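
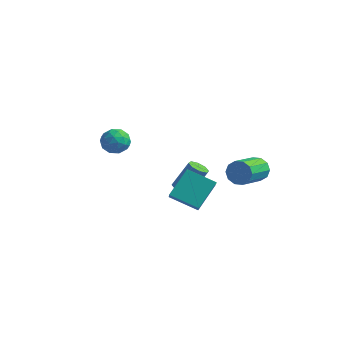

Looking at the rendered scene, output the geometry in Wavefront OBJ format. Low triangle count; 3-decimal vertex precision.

v -0.418 0.33 0.989
v 0.1 0.177 0.842
v 0.676 0.776 2.244
v 0.158 0.93 2.391
v 0.003 0.574 0.712
v 0.579 1.173 2.114
v -0.34 0.828 0.744
v 0.236 1.427 2.146
v -0.729 0.791 0.92
v -0.153 1.39 2.322
v -0.936 0.484 1.136
v -0.36 1.083 2.538
v -0.839 0.087 1.266
v -0.263 0.686 2.668
v -0.496 -0.167 1.234
v 0.08 0.432 2.636
v -0.107 -0.13 1.058
v 0.469 0.469 2.46
v 1.651 3.995 1.037
v 2.008 3.756 0.447
v 1.945 2.066 1.093
v 1.589 2.305 1.683
v 2.314 3.864 0.76
v 2.251 2.175 1.406
v 2.367 4.023 1.179
v 2.304 2.333 1.825
v 2.146 4.17 1.544
v 2.084 2.481 2.19
v 1.737 4.251 1.715
v 1.674 2.561 2.361
v 1.295 4.234 1.627
v 1.232 2.544 2.273
v 0.989 4.125 1.314
v 0.926 2.436 1.96
v 0.936 3.967 0.895
v 0.873 2.277 1.541
v 1.156 3.819 0.53
v 1.094 2.13 1.176
v 1.566 3.739 0.359
v 1.503 2.049 1.005
v 1.339 -3.733 3.526
v 1.538 -2.493 4.611
v 0.918 -3.077 2.853
v 1.117 -1.836 3.938
v 2.723 -3.444 2.942
v 2.922 -2.203 4.027
v 2.302 -2.787 2.269
v 2.501 -1.547 3.354
v -3.918 -0.053 4.246
v -3.173 -0.287 4.355
v -4.007 -0.813 3.225
v -3.262 -1.047 3.334
v -3.821 -1.261 3.847
v -3.767 -0.792 4.478
v -3.413 -0.308 3.102
v -3.359 0.161 3.733
v -2.861 -0.445 3.648
v -3.113 -1.034 4.108
v -4.067 -0.066 3.472
v -4.319 -0.655 3.932
v -3.538 -0.103 4.39
v -3.642 -0.997 3.19
v -3.971 -1.123 3.491
v -3.533 -1.26 3.555
v -3.887 -0.4 4.462
v -3.449 -0.537 4.526
v -3.83 -1.11 4.227
v -3.731 -0.563 3.054
v -3.293 -0.7 3.118
v -3.647 0.16 4.025
v -3.209 0.023 4.089
v -3.35 0.01 3.353
v -2.916 -0.334 4.039
v -2.969 -0.78 3.439
v -3.058 -0.346 3.303
v -3.026 -0.07 3.674
v -3.065 -0.68 4.309
v -3.117 -1.126 3.709
v -3.446 -1.252 4.01
v -3.414 -0.976 4.381
v -2.881 -0.772 3.894
v -4.063 0.026 3.871
v -4.115 -0.42 3.271
v -3.766 -0.124 3.199
v -3.734 0.152 3.57
v -4.211 -0.32 4.141
v -4.264 -0.766 3.541
v -4.154 -1.03 3.906
v -4.122 -0.754 4.277
v -4.299 -0.328 3.686
f 2 1 5
f 2 5 3
f 3 5 6
f 3 6 4
f 5 1 7
f 5 7 6
f 6 7 8
f 6 8 4
f 7 1 9
f 7 9 8
f 8 9 10
f 8 10 4
f 9 1 11
f 9 11 10
f 10 11 12
f 10 12 4
f 11 1 13
f 11 13 12
f 12 13 14
f 12 14 4
f 13 1 15
f 13 15 14
f 14 15 16
f 14 16 4
f 15 1 17
f 15 17 16
f 16 17 18
f 16 18 4
f 17 1 2
f 17 2 18
f 18 2 3
f 18 3 4
f 20 19 23
f 20 23 21
f 21 23 24
f 21 24 22
f 23 19 25
f 23 25 24
f 24 25 26
f 24 26 22
f 25 19 27
f 25 27 26
f 26 27 28
f 26 28 22
f 27 19 29
f 27 29 28
f 28 29 30
f 28 30 22
f 29 19 31
f 29 31 30
f 30 31 32
f 30 32 22
f 31 19 33
f 31 33 32
f 32 33 34
f 32 34 22
f 33 19 35
f 33 35 34
f 34 35 36
f 34 36 22
f 35 19 37
f 35 37 36
f 36 37 38
f 36 38 22
f 37 19 39
f 37 39 38
f 38 39 40
f 38 40 22
f 39 19 20
f 39 20 40
f 40 20 21
f 40 21 22
f 42 44 41
f 45 42 41
f 41 44 43
f 43 45 41
f 42 48 44
f 46 42 45
f 46 48 42
f 44 48 43
f 47 45 43
f 43 48 47
f 47 46 45
f 48 46 47
f 49 86 65
f 86 60 89
f 65 89 54
f 86 89 65
f 49 65 61
f 65 54 66
f 61 66 50
f 65 66 61
f 49 61 70
f 61 50 71
f 70 71 56
f 61 71 70
f 49 70 82
f 70 56 85
f 82 85 59
f 70 85 82
f 49 82 86
f 82 59 90
f 86 90 60
f 82 90 86
f 50 66 77
f 66 54 80
f 77 80 58
f 66 80 77
f 54 89 67
f 89 60 88
f 67 88 53
f 89 88 67
f 60 90 87
f 90 59 83
f 87 83 51
f 90 83 87
f 59 85 84
f 85 56 72
f 84 72 55
f 85 72 84
f 56 71 76
f 71 50 73
f 76 73 57
f 71 73 76
f 52 78 64
f 78 58 79
f 64 79 53
f 78 79 64
f 52 64 62
f 64 53 63
f 62 63 51
f 64 63 62
f 52 62 69
f 62 51 68
f 69 68 55
f 62 68 69
f 52 69 74
f 69 55 75
f 74 75 57
f 69 75 74
f 52 74 78
f 74 57 81
f 78 81 58
f 74 81 78
f 53 79 67
f 79 58 80
f 67 80 54
f 79 80 67
f 51 63 87
f 63 53 88
f 87 88 60
f 63 88 87
f 55 68 84
f 68 51 83
f 84 83 59
f 68 83 84
f 57 75 76
f 75 55 72
f 76 72 56
f 75 72 76
f 58 81 77
f 81 57 73
f 77 73 50
f 81 73 77



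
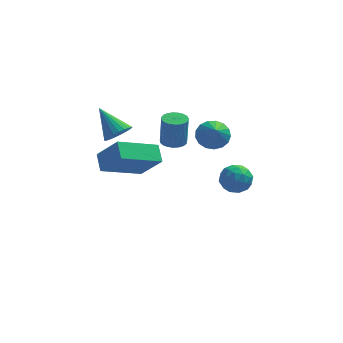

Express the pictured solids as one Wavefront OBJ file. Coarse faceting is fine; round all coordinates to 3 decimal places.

v 2.487 2.945 -3.081
v 2.973 3.485 -3.585
v 3.147 1.815 -3.655
v 3.633 2.355 -4.159
v 3.761 2.331 -3.285
v 3.354 3.03 -2.931
v 2.766 2.27 -4.309
v 2.359 2.969 -3.955
v 3.145 3.067 -4.344
v 3.76 3.105 -3.711
v 2.36 2.195 -3.529
v 2.975 2.233 -2.896
v 2.672 3.314 -3.283
v 3.448 1.986 -3.957
v 3.524 1.972 -3.444
v 3.809 2.289 -3.74
v 2.896 3.047 -2.898
v 3.181 3.364 -3.194
v 3.645 2.686 -3.018
v 2.939 1.936 -4.046
v 3.224 2.253 -4.342
v 2.311 3.011 -3.5
v 2.596 3.328 -3.796
v 2.475 2.614 -4.222
v 3.059 3.386 -4.025
v 3.447 2.722 -4.362
v 2.937 2.672 -4.451
v 2.698 3.083 -4.242
v 3.42 3.408 -3.653
v 3.808 2.744 -3.99
v 3.884 2.73 -3.477
v 3.644 3.141 -3.268
v 3.522 3.163 -4.099
v 2.312 2.556 -3.25
v 2.7 1.892 -3.587
v 2.476 2.159 -3.972
v 2.236 2.57 -3.763
v 2.673 2.578 -2.878
v 3.061 1.914 -3.215
v 3.422 2.217 -2.998
v 3.183 2.628 -2.789
v 2.598 2.137 -3.141
v 1.965 -0.447 1.606
v 2.448 0.06 2.033
v 2.115 -1.373 2.534
v 2.088 0.137 2.169
v 1.699 0.08 2.175
v 1.372 -0.097 2.052
v 1.18 -0.354 1.826
v 1.168 -0.633 1.549
v 1.339 -0.869 1.286
v 1.653 -1.008 1.096
v 2.038 -1.019 1.023
v 2.407 -0.898 1.083
v 2.674 -0.674 1.263
v 2.779 -0.398 1.522
v 2.697 -0.133 1.8
v -1.959 -4.229 2.553
v -2.169 -3.419 3.08
v -2.927 -3.666 1.301
v -3.137 -2.855 1.828
v -0.223 -3.205 1.672
v -0.433 -2.394 2.199
v -1.191 -2.641 0.42
v -1.401 -1.831 0.947
v 0.064 2.424 -0.844
v 0.445 2.949 -0.866
v 0.518 2.962 0.743
v 0.136 2.436 0.764
v 0.198 3.059 -0.855
v 0.271 3.072 0.753
v -0.072 3.059 -0.843
v 0.001 3.072 0.765
v -0.318 2.95 -0.831
v -0.245 2.962 0.777
v -0.499 2.749 -0.821
v -0.426 2.761 0.787
v -0.582 2.492 -0.815
v -0.509 2.504 0.793
v -0.554 2.223 -0.815
v -0.481 2.236 0.794
v -0.419 1.989 -0.819
v -0.346 2.002 0.789
v -0.2 1.83 -0.827
v -0.128 1.843 0.781
v 0.064 1.774 -0.839
v 0.137 1.786 0.769
v 0.328 1.83 -0.851
v 0.401 1.843 0.757
v 0.546 1.989 -0.863
v 0.619 2.001 0.746
v 0.681 2.223 -0.871
v 0.754 2.235 0.738
v 0.709 2.491 -0.874
v 0.782 2.504 0.734
v 0.626 2.749 -0.872
v 0.699 2.761 0.736
v -2.368 0.037 1.245
v -2.062 -0.345 1.813
v -3.312 0.963 2.375
v -1.875 -0.122 1.787
v -1.762 0.125 1.678
v -1.742 0.359 1.503
v -1.817 0.544 1.289
v -1.976 0.651 1.068
v -2.195 0.665 0.874
v -2.44 0.583 0.736
v -2.674 0.418 0.676
v -2.862 0.195 0.703
v -2.974 -0.052 0.812
v -2.994 -0.286 0.987
v -2.919 -0.471 1.201
v -2.76 -0.578 1.422
v -2.541 -0.592 1.615
v -2.296 -0.51 1.753
f 1 38 17
f 38 12 41
f 17 41 6
f 38 41 17
f 1 17 13
f 17 6 18
f 13 18 2
f 17 18 13
f 1 13 22
f 13 2 23
f 22 23 8
f 13 23 22
f 1 22 34
f 22 8 37
f 34 37 11
f 22 37 34
f 1 34 38
f 34 11 42
f 38 42 12
f 34 42 38
f 2 18 29
f 18 6 32
f 29 32 10
f 18 32 29
f 6 41 19
f 41 12 40
f 19 40 5
f 41 40 19
f 12 42 39
f 42 11 35
f 39 35 3
f 42 35 39
f 11 37 36
f 37 8 24
f 36 24 7
f 37 24 36
f 8 23 28
f 23 2 25
f 28 25 9
f 23 25 28
f 4 30 16
f 30 10 31
f 16 31 5
f 30 31 16
f 4 16 14
f 16 5 15
f 14 15 3
f 16 15 14
f 4 14 21
f 14 3 20
f 21 20 7
f 14 20 21
f 4 21 26
f 21 7 27
f 26 27 9
f 21 27 26
f 4 26 30
f 26 9 33
f 30 33 10
f 26 33 30
f 5 31 19
f 31 10 32
f 19 32 6
f 31 32 19
f 3 15 39
f 15 5 40
f 39 40 12
f 15 40 39
f 7 20 36
f 20 3 35
f 36 35 11
f 20 35 36
f 9 27 28
f 27 7 24
f 28 24 8
f 27 24 28
f 10 33 29
f 33 9 25
f 29 25 2
f 33 25 29
f 44 43 46
f 44 46 45
f 46 43 47
f 46 47 45
f 47 43 48
f 47 48 45
f 48 43 49
f 48 49 45
f 49 43 50
f 49 50 45
f 50 43 51
f 50 51 45
f 51 43 52
f 51 52 45
f 52 43 53
f 52 53 45
f 53 43 54
f 53 54 45
f 54 43 55
f 54 55 45
f 55 43 56
f 55 56 45
f 56 43 57
f 56 57 45
f 57 43 44
f 57 44 45
f 59 61 58
f 62 59 58
f 58 61 60
f 60 62 58
f 59 65 61
f 63 59 62
f 63 65 59
f 61 65 60
f 64 62 60
f 60 65 64
f 64 63 62
f 65 63 64
f 67 66 70
f 67 70 68
f 68 70 71
f 68 71 69
f 70 66 72
f 70 72 71
f 71 72 73
f 71 73 69
f 72 66 74
f 72 74 73
f 73 74 75
f 73 75 69
f 74 66 76
f 74 76 75
f 75 76 77
f 75 77 69
f 76 66 78
f 76 78 77
f 77 78 79
f 77 79 69
f 78 66 80
f 78 80 79
f 79 80 81
f 79 81 69
f 80 66 82
f 80 82 81
f 81 82 83
f 81 83 69
f 82 66 84
f 82 84 83
f 83 84 85
f 83 85 69
f 84 66 86
f 84 86 85
f 85 86 87
f 85 87 69
f 86 66 88
f 86 88 87
f 87 88 89
f 87 89 69
f 88 66 90
f 88 90 89
f 89 90 91
f 89 91 69
f 90 66 92
f 90 92 91
f 91 92 93
f 91 93 69
f 92 66 94
f 92 94 93
f 93 94 95
f 93 95 69
f 94 66 96
f 94 96 95
f 95 96 97
f 95 97 69
f 96 66 67
f 96 67 97
f 97 67 68
f 97 68 69
f 99 98 101
f 99 101 100
f 101 98 102
f 101 102 100
f 102 98 103
f 102 103 100
f 103 98 104
f 103 104 100
f 104 98 105
f 104 105 100
f 105 98 106
f 105 106 100
f 106 98 107
f 106 107 100
f 107 98 108
f 107 108 100
f 108 98 109
f 108 109 100
f 109 98 110
f 109 110 100
f 110 98 111
f 110 111 100
f 111 98 112
f 111 112 100
f 112 98 113
f 112 113 100
f 113 98 114
f 113 114 100
f 114 98 115
f 114 115 100
f 115 98 99
f 115 99 100



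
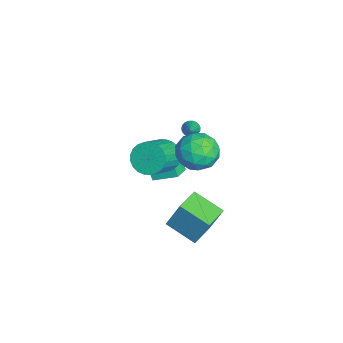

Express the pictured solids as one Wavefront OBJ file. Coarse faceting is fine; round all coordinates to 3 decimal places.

v -0.986 3.427 1.243
v -0.688 3.633 0.885
v 0.286 3.273 2.217
v -0.75 3.804 0.994
v -0.854 3.909 1.146
v -0.981 3.931 1.315
v -1.108 3.866 1.471
v -1.215 3.725 1.588
v -1.282 3.532 1.645
v -1.298 3.321 1.633
v -1.26 3.128 1.553
v -1.175 2.987 1.42
v -1.057 2.922 1.256
v -0.927 2.944 1.09
v -0.807 3.049 0.95
v -0.719 3.22 0.861
v -0.676 3.427 0.838
v 1.438 3.07 2.729
v 1.962 3.845 3.545
v 3.158 2.995 1.695
v 3.682 3.77 2.511
v 3.389 2.614 2.853
v 2.327 2.66 3.492
v 2.793 4.18 1.748
v 1.731 4.226 2.387
v 2.8 4.531 2.938
v 3.168 3.563 3.621
v 1.952 3.277 1.619
v 2.32 2.309 2.302
v 1.549 3.464 3.228
v 3.571 3.376 2.012
v 3.399 2.696 2.214
v 3.707 3.152 2.693
v 1.764 2.768 3.197
v 2.072 3.223 3.676
v 2.91 2.499 3.27
v 3.048 3.617 1.564
v 3.356 4.072 2.043
v 1.413 3.688 2.547
v 1.721 4.144 3.026
v 2.21 4.341 1.97
v 2.35 4.323 3.35
v 3.36 4.278 2.743
v 2.838 4.52 2.294
v 2.214 4.547 2.67
v 2.566 3.754 3.752
v 3.577 3.709 3.144
v 3.405 3.03 3.345
v 2.78 3.057 3.721
v 3.058 4.157 3.395
v 1.543 3.131 2.096
v 2.554 3.086 1.488
v 2.34 3.783 1.519
v 1.715 3.81 1.895
v 1.76 2.562 2.497
v 2.77 2.517 1.89
v 2.906 2.293 2.57
v 2.282 2.32 2.946
v 2.062 2.683 1.845
v 0.492 2.746 -4.396
v 0.78 3.463 -2.584
v 1.552 4.203 -5.141
v 1.84 4.92 -3.329
v 1.84 1.84 -4.251
v 2.128 2.557 -2.439
v 2.9 3.297 -4.996
v 3.188 4.014 -3.184
v -1.856 1.059 -2.301
v -1.431 2.392 -1.682
v -2.907 1.589 -2.721
v -2.483 2.922 -2.102
v -1.257 1.378 -3.398
v -0.833 2.711 -2.779
v -2.309 1.908 -3.818
v -1.884 3.241 -3.199
v -0.895 1.95 -0.881
v -0.134 2.415 -1.416
v 1.216 1.476 -0.313
v 0.455 1.01 0.221
v -0.194 2.681 -1.116
v 1.156 1.742 -0.013
v -0.361 2.836 -0.78
v 0.989 1.897 0.323
v -0.609 2.856 -0.459
v 0.741 1.917 0.644
v -0.9 2.738 -0.203
v 0.449 1.799 0.9
v -1.191 2.5 -0.05
v 0.158 1.56 1.053
v -1.437 2.178 -0.024
v -0.087 1.239 1.079
v -1.6 1.821 -0.128
v -0.25 0.882 0.975
v -1.656 1.484 -0.347
v -0.306 0.545 0.756
v -1.596 1.218 -0.647
v -0.246 0.279 0.456
v -1.429 1.063 -0.983
v -0.079 0.124 0.12
v -1.181 1.043 -1.304
v 0.169 0.104 -0.201
v -0.889 1.161 -1.56
v 0.46 0.222 -0.457
v -0.598 1.4 -1.713
v 0.751 0.46 -0.61
v -0.353 1.721 -1.739
v 0.997 0.782 -0.636
v -0.19 2.078 -1.635
v 1.16 1.139 -0.532
f 2 1 4
f 2 4 3
f 4 1 5
f 4 5 3
f 5 1 6
f 5 6 3
f 6 1 7
f 6 7 3
f 7 1 8
f 7 8 3
f 8 1 9
f 8 9 3
f 9 1 10
f 9 10 3
f 10 1 11
f 10 11 3
f 11 1 12
f 11 12 3
f 12 1 13
f 12 13 3
f 13 1 14
f 13 14 3
f 14 1 15
f 14 15 3
f 15 1 16
f 15 16 3
f 16 1 17
f 16 17 3
f 17 1 2
f 17 2 3
f 18 55 34
f 55 29 58
f 34 58 23
f 55 58 34
f 18 34 30
f 34 23 35
f 30 35 19
f 34 35 30
f 18 30 39
f 30 19 40
f 39 40 25
f 30 40 39
f 18 39 51
f 39 25 54
f 51 54 28
f 39 54 51
f 18 51 55
f 51 28 59
f 55 59 29
f 51 59 55
f 19 35 46
f 35 23 49
f 46 49 27
f 35 49 46
f 23 58 36
f 58 29 57
f 36 57 22
f 58 57 36
f 29 59 56
f 59 28 52
f 56 52 20
f 59 52 56
f 28 54 53
f 54 25 41
f 53 41 24
f 54 41 53
f 25 40 45
f 40 19 42
f 45 42 26
f 40 42 45
f 21 47 33
f 47 27 48
f 33 48 22
f 47 48 33
f 21 33 31
f 33 22 32
f 31 32 20
f 33 32 31
f 21 31 38
f 31 20 37
f 38 37 24
f 31 37 38
f 21 38 43
f 38 24 44
f 43 44 26
f 38 44 43
f 21 43 47
f 43 26 50
f 47 50 27
f 43 50 47
f 22 48 36
f 48 27 49
f 36 49 23
f 48 49 36
f 20 32 56
f 32 22 57
f 56 57 29
f 32 57 56
f 24 37 53
f 37 20 52
f 53 52 28
f 37 52 53
f 26 44 45
f 44 24 41
f 45 41 25
f 44 41 45
f 27 50 46
f 50 26 42
f 46 42 19
f 50 42 46
f 61 63 60
f 64 61 60
f 60 63 62
f 62 64 60
f 61 67 63
f 65 61 64
f 65 67 61
f 63 67 62
f 66 64 62
f 62 67 66
f 66 65 64
f 67 65 66
f 69 71 68
f 72 69 68
f 68 71 70
f 70 72 68
f 69 75 71
f 73 69 72
f 73 75 69
f 71 75 70
f 74 72 70
f 70 75 74
f 74 73 72
f 75 73 74
f 77 76 80
f 77 80 78
f 78 80 81
f 78 81 79
f 80 76 82
f 80 82 81
f 81 82 83
f 81 83 79
f 82 76 84
f 82 84 83
f 83 84 85
f 83 85 79
f 84 76 86
f 84 86 85
f 85 86 87
f 85 87 79
f 86 76 88
f 86 88 87
f 87 88 89
f 87 89 79
f 88 76 90
f 88 90 89
f 89 90 91
f 89 91 79
f 90 76 92
f 90 92 91
f 91 92 93
f 91 93 79
f 92 76 94
f 92 94 93
f 93 94 95
f 93 95 79
f 94 76 96
f 94 96 95
f 95 96 97
f 95 97 79
f 96 76 98
f 96 98 97
f 97 98 99
f 97 99 79
f 98 76 100
f 98 100 99
f 99 100 101
f 99 101 79
f 100 76 102
f 100 102 101
f 101 102 103
f 101 103 79
f 102 76 104
f 102 104 103
f 103 104 105
f 103 105 79
f 104 76 106
f 104 106 105
f 105 106 107
f 105 107 79
f 106 76 108
f 106 108 107
f 107 108 109
f 107 109 79
f 108 76 77
f 108 77 109
f 109 77 78
f 109 78 79



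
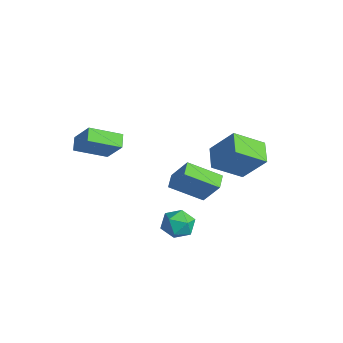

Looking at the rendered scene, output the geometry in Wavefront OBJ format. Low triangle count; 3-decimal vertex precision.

v -2.579 -3.628 1.629
v -3.268 -3.239 2.099
v -2.136 -1.866 0.818
v -2.825 -1.477 1.288
v -1.455 -3.283 2.992
v -2.144 -2.894 3.462
v -1.012 -1.521 2.181
v -1.701 -1.132 2.651
v 0.597 0.347 -0.549
v -0.124 0.9 -0.272
v 1.453 1.991 -1.6
v 0.732 2.543 -1.323
v 1.528 0.817 0.943
v 0.807 1.369 1.22
v 2.384 2.46 -0.108
v 1.663 3.013 0.169
v 2.224 2.017 1.526
v 0.983 2.582 2.021
v 2.553 3.711 0.419
v 1.312 4.276 0.914
v 3.248 2.864 3.126
v 2.007 3.429 3.621
v 3.577 4.558 2.019
v 2.336 5.123 2.514
v 3.232 -0.232 -0.629
v 4.152 0.095 -0.577
v 3.768 -1.695 -0.903
v 4.688 -1.368 -0.851
v 4.133 -1.395 -0.046
v 3.801 -0.491 0.123
v 4.119 -1.109 -1.603
v 3.787 -0.205 -1.434
v 4.7 -0.447 -1.179
v 4.709 -0.623 -0.217
v 3.211 -0.977 -1.263
v 3.22 -1.153 -0.301
f 2 4 1
f 5 2 1
f 1 4 3
f 3 5 1
f 2 8 4
f 6 2 5
f 6 8 2
f 4 8 3
f 7 5 3
f 3 8 7
f 7 6 5
f 8 6 7
f 10 12 9
f 13 10 9
f 9 12 11
f 11 13 9
f 10 16 12
f 14 10 13
f 14 16 10
f 12 16 11
f 15 13 11
f 11 16 15
f 15 14 13
f 16 14 15
f 18 20 17
f 21 18 17
f 17 20 19
f 19 21 17
f 18 24 20
f 22 18 21
f 22 24 18
f 20 24 19
f 23 21 19
f 19 24 23
f 23 22 21
f 24 22 23
f 25 36 30
f 25 30 26
f 25 26 32
f 25 32 35
f 25 35 36
f 26 30 34
f 30 36 29
f 36 35 27
f 35 32 31
f 32 26 33
f 28 34 29
f 28 29 27
f 28 27 31
f 28 31 33
f 28 33 34
f 29 34 30
f 27 29 36
f 31 27 35
f 33 31 32
f 34 33 26



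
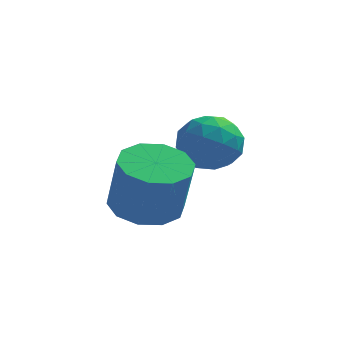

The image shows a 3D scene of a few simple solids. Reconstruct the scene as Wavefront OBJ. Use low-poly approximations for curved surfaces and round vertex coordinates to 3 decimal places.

v -1.09 2.733 1.703
v -0.157 2.224 1.691
v -1.903 1.236 1.929
v -0.97 0.727 1.917
v -1.218 1.362 2.732
v -0.716 2.287 2.592
v -1.344 1.173 1.028
v -0.842 2.098 0.888
v -0.315 1.261 1.273
v -0.237 1.377 2.326
v -1.823 2.083 1.294
v -1.745 2.199 2.347
v -0.552 2.61 1.677
v -1.508 0.85 1.943
v -1.653 1.223 2.422
v -1.105 0.924 2.414
v -0.88 2.647 2.207
v -0.332 2.348 2.199
v -0.956 1.841 2.811
v -1.728 1.112 1.421
v -1.18 0.813 1.413
v -0.955 2.536 1.206
v -0.407 2.237 1.198
v -1.104 1.619 0.809
v -0.097 1.745 1.424
v -0.574 0.865 1.557
v -0.794 1.127 1.035
v -0.499 1.67 0.953
v -0.051 1.813 2.043
v -0.529 0.933 2.176
v -0.674 1.306 2.655
v -0.379 1.85 2.573
v -0.143 1.247 1.798
v -1.531 2.527 1.444
v -2.009 1.647 1.577
v -1.681 1.61 1.047
v -1.386 2.154 0.965
v -1.486 2.595 2.063
v -1.963 1.715 2.196
v -1.561 1.79 2.667
v -1.266 2.333 2.585
v -1.917 2.213 1.822
v -2.472 -0.528 0.335
v -1.45 -0.839 0.073
v -1.086 -1.202 1.922
v -2.108 -0.892 2.185
v -1.441 -0.172 0.202
v -1.076 -0.535 2.051
v -1.825 0.359 0.382
v -1.46 -0.004 2.231
v -2.456 0.551 0.544
v -2.092 0.188 2.394
v -3.094 0.331 0.626
v -2.729 -0.032 2.476
v -3.494 -0.218 0.598
v -3.13 -0.581 2.447
v -3.504 -0.885 0.469
v -3.139 -1.248 2.318
v -3.12 -1.416 0.289
v -2.755 -1.779 2.138
v -2.488 -1.608 0.126
v -2.124 -1.971 1.976
v -1.851 -1.388 0.044
v -1.486 -1.751 1.894
f 1 38 17
f 38 12 41
f 17 41 6
f 38 41 17
f 1 17 13
f 17 6 18
f 13 18 2
f 17 18 13
f 1 13 22
f 13 2 23
f 22 23 8
f 13 23 22
f 1 22 34
f 22 8 37
f 34 37 11
f 22 37 34
f 1 34 38
f 34 11 42
f 38 42 12
f 34 42 38
f 2 18 29
f 18 6 32
f 29 32 10
f 18 32 29
f 6 41 19
f 41 12 40
f 19 40 5
f 41 40 19
f 12 42 39
f 42 11 35
f 39 35 3
f 42 35 39
f 11 37 36
f 37 8 24
f 36 24 7
f 37 24 36
f 8 23 28
f 23 2 25
f 28 25 9
f 23 25 28
f 4 30 16
f 30 10 31
f 16 31 5
f 30 31 16
f 4 16 14
f 16 5 15
f 14 15 3
f 16 15 14
f 4 14 21
f 14 3 20
f 21 20 7
f 14 20 21
f 4 21 26
f 21 7 27
f 26 27 9
f 21 27 26
f 4 26 30
f 26 9 33
f 30 33 10
f 26 33 30
f 5 31 19
f 31 10 32
f 19 32 6
f 31 32 19
f 3 15 39
f 15 5 40
f 39 40 12
f 15 40 39
f 7 20 36
f 20 3 35
f 36 35 11
f 20 35 36
f 9 27 28
f 27 7 24
f 28 24 8
f 27 24 28
f 10 33 29
f 33 9 25
f 29 25 2
f 33 25 29
f 44 43 47
f 44 47 45
f 45 47 48
f 45 48 46
f 47 43 49
f 47 49 48
f 48 49 50
f 48 50 46
f 49 43 51
f 49 51 50
f 50 51 52
f 50 52 46
f 51 43 53
f 51 53 52
f 52 53 54
f 52 54 46
f 53 43 55
f 53 55 54
f 54 55 56
f 54 56 46
f 55 43 57
f 55 57 56
f 56 57 58
f 56 58 46
f 57 43 59
f 57 59 58
f 58 59 60
f 58 60 46
f 59 43 61
f 59 61 60
f 60 61 62
f 60 62 46
f 61 43 63
f 61 63 62
f 62 63 64
f 62 64 46
f 63 43 44
f 63 44 64
f 64 44 45
f 64 45 46



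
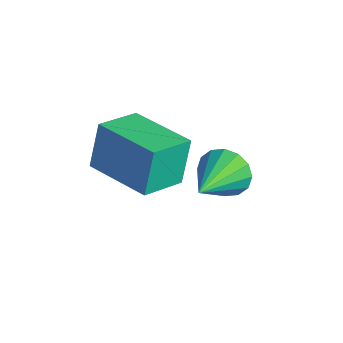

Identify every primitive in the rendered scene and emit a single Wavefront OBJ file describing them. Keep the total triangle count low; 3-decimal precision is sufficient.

v 2.204 1.618 -0.986
v 2.787 1.708 -1.569
v 3.116 0.202 -0.294
v 2.919 1.953 -1.242
v 2.859 2.108 -0.846
v 2.624 2.132 -0.487
v 2.276 2.017 -0.262
v 1.909 1.796 -0.231
v 1.621 1.527 -0.402
v 1.489 1.282 -0.73
v 1.549 1.127 -1.126
v 1.785 1.104 -1.484
v 2.132 1.218 -1.709
v 2.499 1.439 -1.741
v 1.811 -2.4 1.199
v 1.553 -1.956 2.598
v 1.482 -1.072 0.718
v 1.224 -0.629 2.116
v 3.756 -1.851 1.384
v 3.498 -1.408 2.782
v 3.427 -0.524 0.902
v 3.169 -0.08 2.301
f 2 1 4
f 2 4 3
f 4 1 5
f 4 5 3
f 5 1 6
f 5 6 3
f 6 1 7
f 6 7 3
f 7 1 8
f 7 8 3
f 8 1 9
f 8 9 3
f 9 1 10
f 9 10 3
f 10 1 11
f 10 11 3
f 11 1 12
f 11 12 3
f 12 1 13
f 12 13 3
f 13 1 14
f 13 14 3
f 14 1 2
f 14 2 3
f 16 18 15
f 19 16 15
f 15 18 17
f 17 19 15
f 16 22 18
f 20 16 19
f 20 22 16
f 18 22 17
f 21 19 17
f 17 22 21
f 21 20 19
f 22 20 21



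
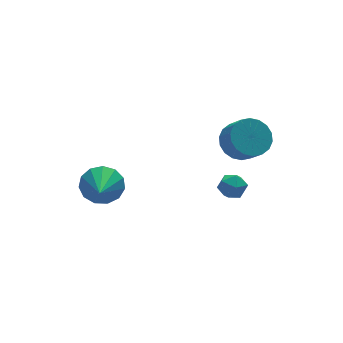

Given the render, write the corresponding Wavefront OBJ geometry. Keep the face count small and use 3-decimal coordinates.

v 3.15 -2.734 3.513
v 3.738 -2.188 3.942
v 3.859 -2.94 4.735
v 3.27 -3.486 4.307
v 3.382 -2.078 4.1
v 3.503 -2.83 4.893
v 2.98 -2.098 4.142
v 3.1 -2.851 4.935
v 2.611 -2.244 4.06
v 2.732 -2.997 4.853
v 2.349 -2.487 3.869
v 2.47 -3.24 4.662
v 2.246 -2.779 3.608
v 2.367 -3.532 4.401
v 2.321 -3.062 3.328
v 2.442 -3.814 4.122
v 2.561 -3.28 3.085
v 2.682 -4.032 3.878
v 2.917 -3.39 2.927
v 3.038 -4.142 3.72
v 3.32 -3.369 2.885
v 3.44 -4.122 3.678
v 3.688 -3.223 2.967
v 3.809 -3.976 3.76
v 3.95 -2.98 3.158
v 4.071 -3.733 3.951
v 4.053 -2.688 3.419
v 4.174 -3.441 4.212
v 3.978 -2.406 3.698
v 4.099 -3.158 4.492
v -1.637 0.126 0.149
v -0.994 0.235 0.84
v -2.283 -1.266 0.971
v -1.422 0.52 0.987
v -1.919 0.68 0.867
v -2.326 0.664 0.52
v -2.514 0.477 0.055
v -2.424 0.179 -0.38
v -2.084 -0.137 -0.647
v -1.602 -0.369 -0.661
v -1.131 -0.444 -0.418
v -0.821 -0.338 0.005
v -0.77 -0.085 0.474
v 2.997 -1.449 -0.001
v 3.397 -0.905 -0.163
v 3.543 -2.075 -0.757
v 3.943 -1.531 -0.919
v 4.008 -1.837 -0.299
v 3.67 -1.45 0.168
v 3.27 -1.53 -1.088
v 2.932 -1.143 -0.621
v 3.565 -0.955 -0.835
v 4.021 -1.145 -0.348
v 2.919 -1.835 -0.572
v 3.375 -2.025 -0.085
f 2 1 5
f 2 5 3
f 3 5 6
f 3 6 4
f 5 1 7
f 5 7 6
f 6 7 8
f 6 8 4
f 7 1 9
f 7 9 8
f 8 9 10
f 8 10 4
f 9 1 11
f 9 11 10
f 10 11 12
f 10 12 4
f 11 1 13
f 11 13 12
f 12 13 14
f 12 14 4
f 13 1 15
f 13 15 14
f 14 15 16
f 14 16 4
f 15 1 17
f 15 17 16
f 16 17 18
f 16 18 4
f 17 1 19
f 17 19 18
f 18 19 20
f 18 20 4
f 19 1 21
f 19 21 20
f 20 21 22
f 20 22 4
f 21 1 23
f 21 23 22
f 22 23 24
f 22 24 4
f 23 1 25
f 23 25 24
f 24 25 26
f 24 26 4
f 25 1 27
f 25 27 26
f 26 27 28
f 26 28 4
f 27 1 29
f 27 29 28
f 28 29 30
f 28 30 4
f 29 1 2
f 29 2 30
f 30 2 3
f 30 3 4
f 32 31 34
f 32 34 33
f 34 31 35
f 34 35 33
f 35 31 36
f 35 36 33
f 36 31 37
f 36 37 33
f 37 31 38
f 37 38 33
f 38 31 39
f 38 39 33
f 39 31 40
f 39 40 33
f 40 31 41
f 40 41 33
f 41 31 42
f 41 42 33
f 42 31 43
f 42 43 33
f 43 31 32
f 43 32 33
f 44 55 49
f 44 49 45
f 44 45 51
f 44 51 54
f 44 54 55
f 45 49 53
f 49 55 48
f 55 54 46
f 54 51 50
f 51 45 52
f 47 53 48
f 47 48 46
f 47 46 50
f 47 50 52
f 47 52 53
f 48 53 49
f 46 48 55
f 50 46 54
f 52 50 51
f 53 52 45



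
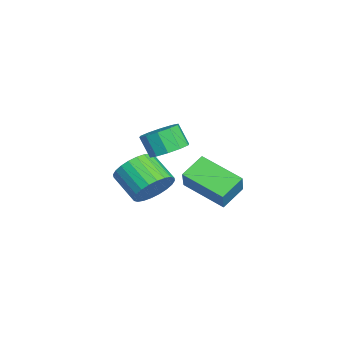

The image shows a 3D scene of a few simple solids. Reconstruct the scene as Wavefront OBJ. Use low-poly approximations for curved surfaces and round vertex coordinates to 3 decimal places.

v -2.294 -1.112 -2.145
v -1.601 -1.809 -2.029
v -2.593 -2.665 -1.239
v -3.286 -1.968 -1.355
v -1.54 -1.59 -1.717
v -2.532 -2.446 -0.927
v -1.595 -1.299 -1.469
v -2.587 -2.155 -0.679
v -1.756 -0.979 -1.325
v -2.748 -1.835 -0.535
v -1.999 -0.679 -1.305
v -2.991 -1.535 -0.515
v -2.287 -0.445 -1.413
v -3.279 -1.301 -0.623
v -2.576 -0.313 -1.633
v -3.568 -1.169 -0.843
v -2.822 -0.302 -1.93
v -3.814 -1.158 -1.14
v -2.987 -0.415 -2.261
v -3.979 -1.271 -1.471
v -3.048 -0.634 -2.573
v -4.04 -1.49 -1.783
v -2.993 -0.925 -2.821
v -3.985 -1.781 -2.031
v -2.832 -1.245 -2.965
v -3.824 -2.101 -2.175
v -2.589 -1.545 -2.985
v -3.581 -2.401 -2.195
v -2.301 -1.779 -2.877
v -3.293 -2.635 -2.087
v -2.012 -1.911 -2.657
v -3.004 -2.767 -1.867
v -1.766 -1.922 -2.36
v -2.758 -2.778 -1.57
v 1.788 1.612 -0.702
v 0.794 0.096 -0.07
v 1.027 2.347 -0.134
v 0.034 0.83 0.497
v 2.466 1.57 0.263
v 1.473 0.053 0.894
v 1.706 2.304 0.83
v 0.712 0.788 1.462
v 0.622 -0.434 1.703
v 1.19 -0.019 2.125
v 0.825 -0.431 3.02
v 0.258 -0.846 2.597
v 0.777 0.272 2.091
v 0.412 -0.14 2.985
v 0.304 0.293 1.908
v -0.06 -0.118 2.802
v -0.047 0.037 1.647
v -0.411 -0.375 2.541
v -0.142 -0.399 1.407
v -0.506 -0.811 2.302
v 0.055 -0.849 1.28
v -0.31 -1.261 2.175
v 0.468 -1.14 1.315
v 0.103 -1.552 2.209
v 0.94 -1.162 1.498
v 0.576 -1.573 2.392
v 1.291 -0.905 1.759
v 0.927 -1.317 2.653
v 1.386 -0.469 1.998
v 1.022 -0.881 2.893
f 2 1 5
f 2 5 3
f 3 5 6
f 3 6 4
f 5 1 7
f 5 7 6
f 6 7 8
f 6 8 4
f 7 1 9
f 7 9 8
f 8 9 10
f 8 10 4
f 9 1 11
f 9 11 10
f 10 11 12
f 10 12 4
f 11 1 13
f 11 13 12
f 12 13 14
f 12 14 4
f 13 1 15
f 13 15 14
f 14 15 16
f 14 16 4
f 15 1 17
f 15 17 16
f 16 17 18
f 16 18 4
f 17 1 19
f 17 19 18
f 18 19 20
f 18 20 4
f 19 1 21
f 19 21 20
f 20 21 22
f 20 22 4
f 21 1 23
f 21 23 22
f 22 23 24
f 22 24 4
f 23 1 25
f 23 25 24
f 24 25 26
f 24 26 4
f 25 1 27
f 25 27 26
f 26 27 28
f 26 28 4
f 27 1 29
f 27 29 28
f 28 29 30
f 28 30 4
f 29 1 31
f 29 31 30
f 30 31 32
f 30 32 4
f 31 1 33
f 31 33 32
f 32 33 34
f 32 34 4
f 33 1 2
f 33 2 34
f 34 2 3
f 34 3 4
f 36 38 35
f 39 36 35
f 35 38 37
f 37 39 35
f 36 42 38
f 40 36 39
f 40 42 36
f 38 42 37
f 41 39 37
f 37 42 41
f 41 40 39
f 42 40 41
f 44 43 47
f 44 47 45
f 45 47 48
f 45 48 46
f 47 43 49
f 47 49 48
f 48 49 50
f 48 50 46
f 49 43 51
f 49 51 50
f 50 51 52
f 50 52 46
f 51 43 53
f 51 53 52
f 52 53 54
f 52 54 46
f 53 43 55
f 53 55 54
f 54 55 56
f 54 56 46
f 55 43 57
f 55 57 56
f 56 57 58
f 56 58 46
f 57 43 59
f 57 59 58
f 58 59 60
f 58 60 46
f 59 43 61
f 59 61 60
f 60 61 62
f 60 62 46
f 61 43 63
f 61 63 62
f 62 63 64
f 62 64 46
f 63 43 44
f 63 44 64
f 64 44 45
f 64 45 46



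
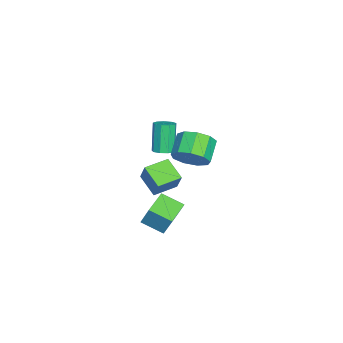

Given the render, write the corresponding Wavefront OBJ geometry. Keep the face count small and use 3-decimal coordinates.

v -1.441 -0.914 -3.125
v -1.152 -0.401 -1.833
v -1.198 0.394 -3.7
v -0.909 0.908 -2.408
v 0.189 -1.308 -3.332
v 0.478 -0.794 -2.04
v 0.432 0.001 -3.907
v 0.721 0.514 -2.615
v -2.615 -0.544 0.603
v -2.112 -0.2 0.832
v -2.863 -0.273 2.586
v -3.365 -0.616 2.357
v -2.438 0.074 0.703
v -3.189 0.001 2.458
v -2.847 0.059 0.528
v -3.598 -0.014 2.283
v -3.146 -0.238 0.388
v -3.897 -0.31 2.142
v -3.197 -0.678 0.348
v -3.948 -0.75 2.102
v -2.975 -1.055 0.427
v -3.726 -1.127 2.182
v -2.585 -1.193 0.589
v -3.336 -1.265 2.343
v -2.208 -1.027 0.757
v -2.959 -1.099 2.511
v -2.022 -0.635 0.853
v -2.772 -0.707 2.607
v -3.392 -2.011 -2.285
v -2.785 -1.64 -1.033
v -4.381 -0.879 -2.141
v -3.774 -0.508 -0.889
v -2.426 -1.072 -3.031
v -1.819 -0.701 -1.779
v -3.415 0.06 -2.887
v -2.808 0.431 -1.635
v 1.84 1.697 3.437
v 2.304 2.463 4.022
v 1.104 2.589 4.809
v 0.64 1.823 4.223
v 1.959 2.76 3.449
v 0.76 2.886 4.235
v 1.559 2.56 2.87
v 0.359 2.686 3.656
v 1.29 1.956 2.556
v 0.09 2.082 3.343
v 1.278 1.231 2.654
v 0.078 1.357 3.441
v 1.529 0.724 3.119
v 0.33 0.85 3.905
v 1.926 0.672 3.732
v 0.726 0.798 4.518
v 2.282 1.1 4.207
v 1.082 1.226 4.993
v 2.431 1.807 4.322
v 1.232 1.933 5.108
f 2 4 1
f 5 2 1
f 1 4 3
f 3 5 1
f 2 8 4
f 6 2 5
f 6 8 2
f 4 8 3
f 7 5 3
f 3 8 7
f 7 6 5
f 8 6 7
f 10 9 13
f 10 13 11
f 11 13 14
f 11 14 12
f 13 9 15
f 13 15 14
f 14 15 16
f 14 16 12
f 15 9 17
f 15 17 16
f 16 17 18
f 16 18 12
f 17 9 19
f 17 19 18
f 18 19 20
f 18 20 12
f 19 9 21
f 19 21 20
f 20 21 22
f 20 22 12
f 21 9 23
f 21 23 22
f 22 23 24
f 22 24 12
f 23 9 25
f 23 25 24
f 24 25 26
f 24 26 12
f 25 9 27
f 25 27 26
f 26 27 28
f 26 28 12
f 27 9 10
f 27 10 28
f 28 10 11
f 28 11 12
f 30 32 29
f 33 30 29
f 29 32 31
f 31 33 29
f 30 36 32
f 34 30 33
f 34 36 30
f 32 36 31
f 35 33 31
f 31 36 35
f 35 34 33
f 36 34 35
f 38 37 41
f 38 41 39
f 39 41 42
f 39 42 40
f 41 37 43
f 41 43 42
f 42 43 44
f 42 44 40
f 43 37 45
f 43 45 44
f 44 45 46
f 44 46 40
f 45 37 47
f 45 47 46
f 46 47 48
f 46 48 40
f 47 37 49
f 47 49 48
f 48 49 50
f 48 50 40
f 49 37 51
f 49 51 50
f 50 51 52
f 50 52 40
f 51 37 53
f 51 53 52
f 52 53 54
f 52 54 40
f 53 37 55
f 53 55 54
f 54 55 56
f 54 56 40
f 55 37 38
f 55 38 56
f 56 38 39
f 56 39 40



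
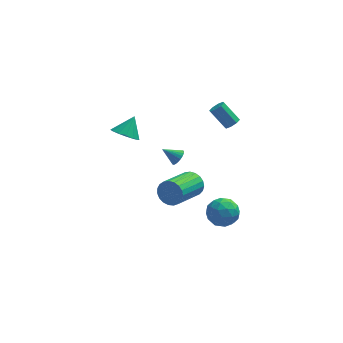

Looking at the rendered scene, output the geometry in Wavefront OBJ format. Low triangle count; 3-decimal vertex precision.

v -2.977 3.23 1.729
v -2.528 2.539 1.976
v -2.443 3.93 2.711
v -2.266 2.749 1.684
v -2.194 3.087 1.404
v -2.332 3.464 1.211
v -2.643 3.778 1.156
v -3.044 3.945 1.255
v -3.426 3.92 1.481
v -3.689 3.711 1.773
v -3.761 3.372 2.053
v -3.623 2.996 2.246
v -3.312 2.682 2.301
v -2.911 2.515 2.202
v 2.369 -3.423 0.886
v 2.863 -4.158 1.188
v 1.297 -3.722 1.912
v 1.791 -4.457 2.214
v 2.104 -3.589 2.368
v 2.767 -3.404 1.733
v 1.393 -4.476 1.367
v 2.056 -4.291 0.732
v 2.26 -4.809 1.485
v 2.699 -4.261 2.103
v 1.461 -3.619 0.997
v 1.9 -3.071 1.615
v 2.71 -3.764 0.947
v 1.45 -4.116 2.153
v 1.634 -3.605 2.244
v 1.924 -4.038 2.421
v 2.654 -3.321 1.267
v 2.944 -3.754 1.445
v 2.498 -3.419 2.138
v 1.216 -4.126 1.655
v 1.506 -4.559 1.833
v 2.236 -3.842 0.679
v 2.526 -4.275 0.856
v 1.662 -4.461 0.962
v 2.646 -4.579 1.299
v 2.015 -4.755 1.902
v 1.782 -4.766 1.404
v 2.172 -4.657 1.031
v 2.904 -4.257 1.662
v 2.274 -4.433 2.265
v 2.458 -3.922 2.356
v 2.847 -3.814 1.983
v 2.549 -4.64 1.837
v 1.886 -3.447 0.835
v 1.256 -3.623 1.438
v 1.313 -4.066 1.117
v 1.702 -3.958 0.744
v 2.145 -3.125 1.198
v 1.514 -3.301 1.801
v 1.988 -3.223 2.069
v 2.378 -3.114 1.696
v 1.611 -3.24 1.263
v 2.859 3.034 2.772
v 3.211 3.383 2.891
v 2.374 3.875 3.927
v 2.021 3.526 3.808
v 2.957 3.512 2.625
v 2.12 4.004 3.661
v 2.645 3.362 2.444
v 1.808 3.853 3.48
v 2.459 3.019 2.456
v 1.621 3.511 3.492
v 2.506 2.685 2.653
v 1.669 3.177 3.689
v 2.76 2.556 2.919
v 1.923 3.048 3.955
v 3.072 2.707 3.1
v 2.235 3.198 4.136
v 3.259 3.049 3.088
v 2.421 3.541 4.124
v -0.088 2.374 0.451
v 0.229 2.515 0.864
v -0.952 2.506 1.069
v 0.189 2.713 0.766
v 0.102 2.852 0.614
v -0.019 2.909 0.433
v -0.152 2.874 0.256
v -0.273 2.752 0.112
v -0.363 2.564 0.027
v -0.405 2.344 0.015
v -0.393 2.129 0.078
v -0.327 1.956 0.206
v -0.221 1.856 0.376
v -0.091 1.845 0.559
v 0.039 1.926 0.724
v 0.147 2.084 0.841
v 0.214 2.292 0.891
v 0.487 -2.748 2.842
v 0.935 -2.779 3.468
v -0.179 -4.384 4.183
v -0.627 -4.352 3.558
v 0.704 -2.578 3.561
v -0.409 -4.183 4.277
v 0.436 -2.406 3.53
v -0.677 -4.01 4.246
v 0.176 -2.293 3.38
v -0.937 -3.897 4.096
v -0.029 -2.258 3.138
v -1.142 -3.863 3.853
v -0.146 -2.308 2.844
v -1.259 -3.913 3.559
v -0.153 -2.434 2.549
v -1.266 -4.039 3.265
v -0.05 -2.615 2.306
v -1.163 -4.22 3.021
v 0.146 -2.818 2.155
v -0.967 -4.423 2.871
v 0.401 -3.009 2.123
v -0.712 -4.614 2.839
v 0.671 -3.155 2.215
v -0.442 -4.76 2.931
v 0.909 -3.23 2.416
v -0.204 -4.835 3.132
v 1.073 -3.222 2.691
v -0.04 -4.827 3.406
v 1.137 -3.132 2.991
v 0.024 -4.737 3.707
v 1.088 -2.976 3.266
v -0.025 -4.58 3.982
f 2 1 4
f 2 4 3
f 4 1 5
f 4 5 3
f 5 1 6
f 5 6 3
f 6 1 7
f 6 7 3
f 7 1 8
f 7 8 3
f 8 1 9
f 8 9 3
f 9 1 10
f 9 10 3
f 10 1 11
f 10 11 3
f 11 1 12
f 11 12 3
f 12 1 13
f 12 13 3
f 13 1 14
f 13 14 3
f 14 1 2
f 14 2 3
f 15 52 31
f 52 26 55
f 31 55 20
f 52 55 31
f 15 31 27
f 31 20 32
f 27 32 16
f 31 32 27
f 15 27 36
f 27 16 37
f 36 37 22
f 27 37 36
f 15 36 48
f 36 22 51
f 48 51 25
f 36 51 48
f 15 48 52
f 48 25 56
f 52 56 26
f 48 56 52
f 16 32 43
f 32 20 46
f 43 46 24
f 32 46 43
f 20 55 33
f 55 26 54
f 33 54 19
f 55 54 33
f 26 56 53
f 56 25 49
f 53 49 17
f 56 49 53
f 25 51 50
f 51 22 38
f 50 38 21
f 51 38 50
f 22 37 42
f 37 16 39
f 42 39 23
f 37 39 42
f 18 44 30
f 44 24 45
f 30 45 19
f 44 45 30
f 18 30 28
f 30 19 29
f 28 29 17
f 30 29 28
f 18 28 35
f 28 17 34
f 35 34 21
f 28 34 35
f 18 35 40
f 35 21 41
f 40 41 23
f 35 41 40
f 18 40 44
f 40 23 47
f 44 47 24
f 40 47 44
f 19 45 33
f 45 24 46
f 33 46 20
f 45 46 33
f 17 29 53
f 29 19 54
f 53 54 26
f 29 54 53
f 21 34 50
f 34 17 49
f 50 49 25
f 34 49 50
f 23 41 42
f 41 21 38
f 42 38 22
f 41 38 42
f 24 47 43
f 47 23 39
f 43 39 16
f 47 39 43
f 58 57 61
f 58 61 59
f 59 61 62
f 59 62 60
f 61 57 63
f 61 63 62
f 62 63 64
f 62 64 60
f 63 57 65
f 63 65 64
f 64 65 66
f 64 66 60
f 65 57 67
f 65 67 66
f 66 67 68
f 66 68 60
f 67 57 69
f 67 69 68
f 68 69 70
f 68 70 60
f 69 57 71
f 69 71 70
f 70 71 72
f 70 72 60
f 71 57 73
f 71 73 72
f 72 73 74
f 72 74 60
f 73 57 58
f 73 58 74
f 74 58 59
f 74 59 60
f 76 75 78
f 76 78 77
f 78 75 79
f 78 79 77
f 79 75 80
f 79 80 77
f 80 75 81
f 80 81 77
f 81 75 82
f 81 82 77
f 82 75 83
f 82 83 77
f 83 75 84
f 83 84 77
f 84 75 85
f 84 85 77
f 85 75 86
f 85 86 77
f 86 75 87
f 86 87 77
f 87 75 88
f 87 88 77
f 88 75 89
f 88 89 77
f 89 75 90
f 89 90 77
f 90 75 91
f 90 91 77
f 91 75 76
f 91 76 77
f 93 92 96
f 93 96 94
f 94 96 97
f 94 97 95
f 96 92 98
f 96 98 97
f 97 98 99
f 97 99 95
f 98 92 100
f 98 100 99
f 99 100 101
f 99 101 95
f 100 92 102
f 100 102 101
f 101 102 103
f 101 103 95
f 102 92 104
f 102 104 103
f 103 104 105
f 103 105 95
f 104 92 106
f 104 106 105
f 105 106 107
f 105 107 95
f 106 92 108
f 106 108 107
f 107 108 109
f 107 109 95
f 108 92 110
f 108 110 109
f 109 110 111
f 109 111 95
f 110 92 112
f 110 112 111
f 111 112 113
f 111 113 95
f 112 92 114
f 112 114 113
f 113 114 115
f 113 115 95
f 114 92 116
f 114 116 115
f 115 116 117
f 115 117 95
f 116 92 118
f 116 118 117
f 117 118 119
f 117 119 95
f 118 92 120
f 118 120 119
f 119 120 121
f 119 121 95
f 120 92 122
f 120 122 121
f 121 122 123
f 121 123 95
f 122 92 93
f 122 93 123
f 123 93 94
f 123 94 95



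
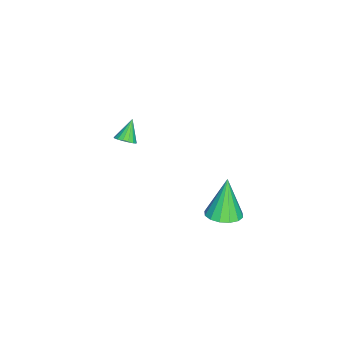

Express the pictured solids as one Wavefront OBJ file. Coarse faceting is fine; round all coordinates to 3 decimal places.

v -1.072 -3.925 0.908
v -0.726 -3.665 1.214
v -1.868 -3.835 1.732
v -0.841 -3.481 1.083
v -1.009 -3.399 0.912
v -1.191 -3.437 0.739
v -1.346 -3.587 0.606
v -1.438 -3.814 0.541
v -1.446 -4.067 0.561
v -1.369 -4.287 0.66
v -1.223 -4.424 0.816
v -1.043 -4.447 0.993
v -0.869 -4.35 1.15
v -0.741 -4.156 1.252
v -0.69 -3.909 1.275
v 3.439 1.838 2.213
v 3.85 1.153 2.348
v 2.761 1.782 3.987
v 4.112 1.46 2.459
v 4.195 1.869 2.503
v 4.075 2.269 2.47
v 3.784 2.554 2.367
v 3.401 2.647 2.224
v 3.029 2.523 2.078
v 2.766 2.215 1.967
v 2.683 1.807 1.923
v 2.803 1.406 1.956
v 3.094 1.122 2.059
v 3.477 1.029 2.202
f 2 1 4
f 2 4 3
f 4 1 5
f 4 5 3
f 5 1 6
f 5 6 3
f 6 1 7
f 6 7 3
f 7 1 8
f 7 8 3
f 8 1 9
f 8 9 3
f 9 1 10
f 9 10 3
f 10 1 11
f 10 11 3
f 11 1 12
f 11 12 3
f 12 1 13
f 12 13 3
f 13 1 14
f 13 14 3
f 14 1 15
f 14 15 3
f 15 1 2
f 15 2 3
f 17 16 19
f 17 19 18
f 19 16 20
f 19 20 18
f 20 16 21
f 20 21 18
f 21 16 22
f 21 22 18
f 22 16 23
f 22 23 18
f 23 16 24
f 23 24 18
f 24 16 25
f 24 25 18
f 25 16 26
f 25 26 18
f 26 16 27
f 26 27 18
f 27 16 28
f 27 28 18
f 28 16 29
f 28 29 18
f 29 16 17
f 29 17 18



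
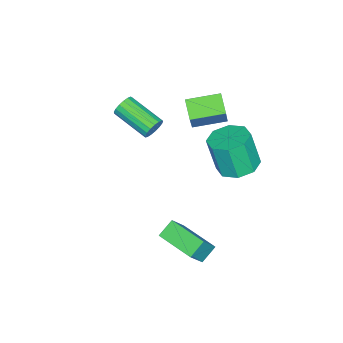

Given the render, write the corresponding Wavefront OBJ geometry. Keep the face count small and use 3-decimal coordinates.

v 0.146 3.537 0.103
v 1.117 3.918 0.23
v 1.084 3.384 2.084
v 0.114 3.003 1.957
v 0.549 4.467 0.378
v 0.516 3.933 2.232
v -0.255 4.471 0.365
v -0.287 3.938 2.219
v -0.823 3.928 0.198
v -0.856 3.395 2.053
v -0.824 3.156 -0.024
v -0.857 2.622 1.83
v -0.256 2.607 -0.172
v -0.289 2.073 1.682
v 0.547 2.602 -0.159
v 0.515 2.069 1.695
v 1.116 3.145 0.007
v 1.083 2.612 1.862
v -0.941 -1.191 -0.137
v -0.721 -1.433 -0.665
v -1.24 -3.29 -0.03
v -1.459 -3.049 0.497
v -0.487 -1.436 -0.483
v -1.006 -3.293 0.152
v -0.357 -1.383 -0.221
v -0.876 -3.24 0.414
v -0.36 -1.286 0.059
v -0.879 -3.143 0.694
v -0.497 -1.168 0.295
v -1.016 -3.025 0.93
v -0.735 -1.055 0.431
v -1.254 -2.912 1.066
v -1.02 -0.973 0.437
v -1.539 -2.83 1.072
v -1.287 -0.941 0.312
v -1.806 -2.798 0.947
v -1.474 -0.967 0.083
v -1.993 -2.824 0.718
v -1.54 -1.044 -0.196
v -2.059 -2.901 0.439
v -1.468 -1.155 -0.461
v -1.987 -3.012 0.174
v -1.275 -1.274 -0.653
v -1.794 -3.131 -0.018
v -1.006 -1.375 -0.726
v -1.525 -3.232 -0.091
v 2.051 1.669 -3.645
v 2.99 1.484 -2.302
v 2.672 3.509 -3.826
v 3.612 3.323 -2.482
v 2.808 1.357 -4.218
v 3.748 1.171 -2.874
v 3.43 3.196 -4.398
v 4.369 3.011 -3.055
v -2.538 1.877 0.257
v -3.334 1.282 0.838
v -1.586 2.169 1.863
v -2.381 1.575 2.443
v -1.659 0.445 -0.003
v -2.454 -0.149 0.577
v -0.706 0.738 1.602
v -1.502 0.143 2.183
f 2 1 5
f 2 5 3
f 3 5 6
f 3 6 4
f 5 1 7
f 5 7 6
f 6 7 8
f 6 8 4
f 7 1 9
f 7 9 8
f 8 9 10
f 8 10 4
f 9 1 11
f 9 11 10
f 10 11 12
f 10 12 4
f 11 1 13
f 11 13 12
f 12 13 14
f 12 14 4
f 13 1 15
f 13 15 14
f 14 15 16
f 14 16 4
f 15 1 17
f 15 17 16
f 16 17 18
f 16 18 4
f 17 1 2
f 17 2 18
f 18 2 3
f 18 3 4
f 20 19 23
f 20 23 21
f 21 23 24
f 21 24 22
f 23 19 25
f 23 25 24
f 24 25 26
f 24 26 22
f 25 19 27
f 25 27 26
f 26 27 28
f 26 28 22
f 27 19 29
f 27 29 28
f 28 29 30
f 28 30 22
f 29 19 31
f 29 31 30
f 30 31 32
f 30 32 22
f 31 19 33
f 31 33 32
f 32 33 34
f 32 34 22
f 33 19 35
f 33 35 34
f 34 35 36
f 34 36 22
f 35 19 37
f 35 37 36
f 36 37 38
f 36 38 22
f 37 19 39
f 37 39 38
f 38 39 40
f 38 40 22
f 39 19 41
f 39 41 40
f 40 41 42
f 40 42 22
f 41 19 43
f 41 43 42
f 42 43 44
f 42 44 22
f 43 19 45
f 43 45 44
f 44 45 46
f 44 46 22
f 45 19 20
f 45 20 46
f 46 20 21
f 46 21 22
f 48 50 47
f 51 48 47
f 47 50 49
f 49 51 47
f 48 54 50
f 52 48 51
f 52 54 48
f 50 54 49
f 53 51 49
f 49 54 53
f 53 52 51
f 54 52 53
f 56 58 55
f 59 56 55
f 55 58 57
f 57 59 55
f 56 62 58
f 60 56 59
f 60 62 56
f 58 62 57
f 61 59 57
f 57 62 61
f 61 60 59
f 62 60 61



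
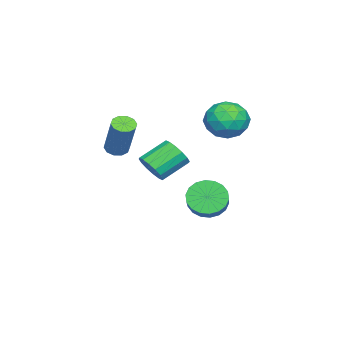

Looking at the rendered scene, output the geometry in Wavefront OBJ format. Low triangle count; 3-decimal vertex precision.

v 2.014 -0.83 1.614
v 2.316 -0.464 1.316
v 3.208 0.275 3.128
v 2.906 -0.09 3.426
v 2.017 -0.312 1.401
v 2.909 0.427 3.213
v 1.717 -0.357 1.568
v 2.609 0.382 3.379
v 1.53 -0.583 1.752
v 2.423 0.156 3.563
v 1.528 -0.903 1.884
v 2.421 -0.164 3.695
v 1.712 -1.195 1.912
v 2.604 -0.456 3.724
v 2.011 -1.347 1.827
v 2.903 -0.608 3.639
v 2.311 -1.302 1.661
v 3.203 -0.563 3.472
v 2.497 -1.076 1.477
v 3.39 -0.337 3.288
v 2.499 -0.756 1.345
v 3.392 -0.017 3.156
v -2.664 3.356 2.775
v -1.9 3.689 2.051
v -2.02 1.691 2.689
v -1.256 2.024 1.965
v -1.203 2.357 3.016
v -1.6 3.385 3.07
v -2.32 1.995 1.67
v -2.717 3.023 1.724
v -1.687 2.848 1.368
v -0.997 3.071 2.2
v -2.923 2.309 2.54
v -2.233 2.532 3.372
v -2.338 3.668 2.421
v -1.582 1.712 2.319
v -1.55 1.907 2.937
v -1.101 2.103 2.512
v -2.162 3.49 3.019
v -1.713 3.686 2.594
v -1.303 2.903 3.161
v -2.207 1.694 2.146
v -1.758 1.89 1.721
v -2.819 3.277 2.228
v -2.37 3.473 1.803
v -2.617 2.477 1.579
v -1.764 3.37 1.594
v -1.386 2.391 1.543
v -2.011 2.374 1.37
v -2.245 2.978 1.401
v -1.358 3.501 2.083
v -0.98 2.523 2.032
v -0.948 2.718 2.65
v -1.182 3.323 2.682
v -1.233 3.007 1.682
v -2.94 2.857 2.708
v -2.562 1.879 2.657
v -2.738 2.057 2.058
v -2.972 2.662 2.09
v -2.534 2.989 3.197
v -2.156 2.01 3.146
v -1.675 2.402 3.339
v -1.909 3.006 3.37
v -2.687 2.373 3.058
v 1.029 0.331 0.146
v 1.64 0.794 0.406
v 0.663 1.632 1.214
v 0.051 1.169 0.954
v 1.507 0.978 0.054
v 0.529 1.816 0.862
v 1.246 0.989 -0.274
v 0.268 1.827 0.534
v 0.926 0.824 -0.489
v -0.052 1.661 0.319
v 0.634 0.526 -0.534
v -0.344 1.364 0.274
v 0.448 0.176 -0.397
v -0.53 1.014 0.411
v 0.417 -0.132 -0.114
v -0.56 0.706 0.694
v 0.551 -0.316 0.238
v -0.427 0.522 1.046
v 0.812 -0.327 0.566
v -0.166 0.511 1.374
v 1.132 -0.161 0.781
v 0.154 0.676 1.589
v 1.424 0.136 0.826
v 0.446 0.974 1.634
v 1.61 0.486 0.689
v 0.632 1.324 1.497
v -1.892 1.852 -2.733
v -1.347 1.338 -3.317
v 0.396 1.974 -2.252
v -0.148 2.488 -1.667
v -1.365 1.714 -3.511
v 0.378 2.35 -2.446
v -1.488 2.116 -3.551
v 0.255 2.752 -2.486
v -1.691 2.466 -3.429
v 0.053 3.103 -2.363
v -1.933 2.695 -3.169
v -0.19 3.331 -2.103
v -2.167 2.757 -2.822
v -0.424 3.393 -1.756
v -2.347 2.639 -2.458
v -0.604 3.275 -1.392
v -2.436 2.366 -2.148
v -0.693 3.002 -1.083
v -2.418 1.99 -1.954
v -0.675 2.626 -0.889
v -2.295 1.588 -1.914
v -0.552 2.224 -0.849
v -2.093 1.237 -2.037
v -0.349 1.874 -0.971
v -1.85 1.009 -2.297
v -0.107 1.645 -1.231
v -1.616 0.947 -2.644
v 0.127 1.583 -1.578
v -1.436 1.065 -3.008
v 0.307 1.701 -1.942
f 2 1 5
f 2 5 3
f 3 5 6
f 3 6 4
f 5 1 7
f 5 7 6
f 6 7 8
f 6 8 4
f 7 1 9
f 7 9 8
f 8 9 10
f 8 10 4
f 9 1 11
f 9 11 10
f 10 11 12
f 10 12 4
f 11 1 13
f 11 13 12
f 12 13 14
f 12 14 4
f 13 1 15
f 13 15 14
f 14 15 16
f 14 16 4
f 15 1 17
f 15 17 16
f 16 17 18
f 16 18 4
f 17 1 19
f 17 19 18
f 18 19 20
f 18 20 4
f 19 1 21
f 19 21 20
f 20 21 22
f 20 22 4
f 21 1 2
f 21 2 22
f 22 2 3
f 22 3 4
f 23 60 39
f 60 34 63
f 39 63 28
f 60 63 39
f 23 39 35
f 39 28 40
f 35 40 24
f 39 40 35
f 23 35 44
f 35 24 45
f 44 45 30
f 35 45 44
f 23 44 56
f 44 30 59
f 56 59 33
f 44 59 56
f 23 56 60
f 56 33 64
f 60 64 34
f 56 64 60
f 24 40 51
f 40 28 54
f 51 54 32
f 40 54 51
f 28 63 41
f 63 34 62
f 41 62 27
f 63 62 41
f 34 64 61
f 64 33 57
f 61 57 25
f 64 57 61
f 33 59 58
f 59 30 46
f 58 46 29
f 59 46 58
f 30 45 50
f 45 24 47
f 50 47 31
f 45 47 50
f 26 52 38
f 52 32 53
f 38 53 27
f 52 53 38
f 26 38 36
f 38 27 37
f 36 37 25
f 38 37 36
f 26 36 43
f 36 25 42
f 43 42 29
f 36 42 43
f 26 43 48
f 43 29 49
f 48 49 31
f 43 49 48
f 26 48 52
f 48 31 55
f 52 55 32
f 48 55 52
f 27 53 41
f 53 32 54
f 41 54 28
f 53 54 41
f 25 37 61
f 37 27 62
f 61 62 34
f 37 62 61
f 29 42 58
f 42 25 57
f 58 57 33
f 42 57 58
f 31 49 50
f 49 29 46
f 50 46 30
f 49 46 50
f 32 55 51
f 55 31 47
f 51 47 24
f 55 47 51
f 66 65 69
f 66 69 67
f 67 69 70
f 67 70 68
f 69 65 71
f 69 71 70
f 70 71 72
f 70 72 68
f 71 65 73
f 71 73 72
f 72 73 74
f 72 74 68
f 73 65 75
f 73 75 74
f 74 75 76
f 74 76 68
f 75 65 77
f 75 77 76
f 76 77 78
f 76 78 68
f 77 65 79
f 77 79 78
f 78 79 80
f 78 80 68
f 79 65 81
f 79 81 80
f 80 81 82
f 80 82 68
f 81 65 83
f 81 83 82
f 82 83 84
f 82 84 68
f 83 65 85
f 83 85 84
f 84 85 86
f 84 86 68
f 85 65 87
f 85 87 86
f 86 87 88
f 86 88 68
f 87 65 89
f 87 89 88
f 88 89 90
f 88 90 68
f 89 65 66
f 89 66 90
f 90 66 67
f 90 67 68
f 92 91 95
f 92 95 93
f 93 95 96
f 93 96 94
f 95 91 97
f 95 97 96
f 96 97 98
f 96 98 94
f 97 91 99
f 97 99 98
f 98 99 100
f 98 100 94
f 99 91 101
f 99 101 100
f 100 101 102
f 100 102 94
f 101 91 103
f 101 103 102
f 102 103 104
f 102 104 94
f 103 91 105
f 103 105 104
f 104 105 106
f 104 106 94
f 105 91 107
f 105 107 106
f 106 107 108
f 106 108 94
f 107 91 109
f 107 109 108
f 108 109 110
f 108 110 94
f 109 91 111
f 109 111 110
f 110 111 112
f 110 112 94
f 111 91 113
f 111 113 112
f 112 113 114
f 112 114 94
f 113 91 115
f 113 115 114
f 114 115 116
f 114 116 94
f 115 91 117
f 115 117 116
f 116 117 118
f 116 118 94
f 117 91 119
f 117 119 118
f 118 119 120
f 118 120 94
f 119 91 92
f 119 92 120
f 120 92 93
f 120 93 94



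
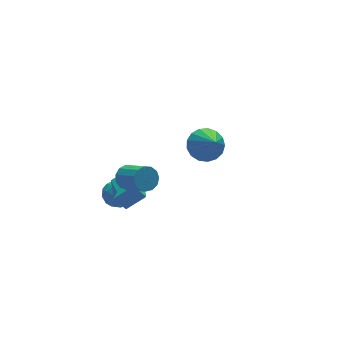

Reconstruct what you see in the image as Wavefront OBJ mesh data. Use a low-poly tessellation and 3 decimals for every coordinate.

v -1.062 -1.236 -0.162
v -1.46 -0.899 0.471
v -0.444 0.133 -0.503
v -0.842 0.47 0.131
v -0.238 -1.45 0.469
v -0.636 -1.113 1.103
v 0.38 -0.081 0.129
v -0.018 0.256 0.762
v 4.027 0.913 -0.311
v 4.865 0.873 -0.173
v 3.693 -0.473 1.311
v 4.742 1.18 0.064
v 4.455 1.426 0.215
v 4.07 1.554 0.246
v 3.675 1.536 0.149
v 3.361 1.375 -0.053
v 3.199 1.108 -0.315
v 3.227 0.797 -0.575
v 3.438 0.512 -0.775
v 3.784 0.32 -0.869
v 4.186 0.263 -0.835
v 4.551 0.355 -0.68
v 4.796 0.576 -0.442
v -0.28 1.322 -1.117
v -0.011 0.955 -1.682
v -0.869 0.365 -0.778
v -0.6 -0.002 -1.343
v -0.164 0.198 -0.799
v 0.2 0.789 -1.008
v -1.08 0.531 -1.452
v -0.716 1.122 -1.661
v -0.505 0.466 -1.889
v 0.062 0.261 -1.485
v -0.942 1.059 -0.975
v -0.375 0.854 -0.571
v -0.094 1.223 -1.429
v -0.786 0.097 -1.031
v -0.53 0.215 -0.711
v -0.371 -0.001 -1.043
v 0.03 1.125 -1.033
v 0.189 0.91 -1.365
v 0.099 0.465 -0.846
v -1.069 0.41 -1.095
v -0.91 0.195 -1.427
v -0.509 1.321 -1.417
v -0.35 1.105 -1.749
v -0.979 0.855 -1.614
v -0.226 0.72 -1.883
v -0.572 0.157 -1.684
v -0.855 0.47 -1.748
v -0.641 0.818 -1.871
v 0.107 0.599 -1.646
v -0.239 0.036 -1.446
v 0.017 0.154 -1.126
v 0.231 0.502 -1.25
v -0.183 0.312 -1.767
v -0.641 1.284 -1.014
v -0.987 0.721 -0.814
v -1.111 0.818 -1.21
v -0.897 1.166 -1.334
v -0.308 1.163 -0.776
v -0.654 0.6 -0.577
v -0.239 0.502 -0.589
v -0.025 0.85 -0.712
v -0.697 1.008 -0.693
v -1.499 -2.271 3.317
v -1.134 -2.486 2.921
v -0.897 -3.605 3.746
v -1.261 -3.389 4.143
v -0.954 -2.301 3.12
v -0.717 -3.419 3.946
v -0.946 -2.106 3.383
v -0.709 -3.224 4.208
v -1.114 -1.963 3.624
v -0.877 -3.082 4.449
v -1.404 -1.918 3.768
v -1.167 -3.037 4.593
v -1.724 -1.985 3.769
v -1.487 -3.104 4.594
v -1.972 -2.143 3.627
v -1.735 -3.261 4.452
v -2.07 -2.341 3.386
v -1.833 -3.46 4.211
v -1.987 -2.517 3.124
v -1.749 -3.636 3.949
v -1.748 -2.615 2.923
v -1.511 -3.733 3.748
v -1.43 -2.603 2.847
v -1.193 -3.722 3.672
f 2 4 1
f 5 2 1
f 1 4 3
f 3 5 1
f 2 8 4
f 6 2 5
f 6 8 2
f 4 8 3
f 7 5 3
f 3 8 7
f 7 6 5
f 8 6 7
f 10 9 12
f 10 12 11
f 12 9 13
f 12 13 11
f 13 9 14
f 13 14 11
f 14 9 15
f 14 15 11
f 15 9 16
f 15 16 11
f 16 9 17
f 16 17 11
f 17 9 18
f 17 18 11
f 18 9 19
f 18 19 11
f 19 9 20
f 19 20 11
f 20 9 21
f 20 21 11
f 21 9 22
f 21 22 11
f 22 9 23
f 22 23 11
f 23 9 10
f 23 10 11
f 24 61 40
f 61 35 64
f 40 64 29
f 61 64 40
f 24 40 36
f 40 29 41
f 36 41 25
f 40 41 36
f 24 36 45
f 36 25 46
f 45 46 31
f 36 46 45
f 24 45 57
f 45 31 60
f 57 60 34
f 45 60 57
f 24 57 61
f 57 34 65
f 61 65 35
f 57 65 61
f 25 41 52
f 41 29 55
f 52 55 33
f 41 55 52
f 29 64 42
f 64 35 63
f 42 63 28
f 64 63 42
f 35 65 62
f 65 34 58
f 62 58 26
f 65 58 62
f 34 60 59
f 60 31 47
f 59 47 30
f 60 47 59
f 31 46 51
f 46 25 48
f 51 48 32
f 46 48 51
f 27 53 39
f 53 33 54
f 39 54 28
f 53 54 39
f 27 39 37
f 39 28 38
f 37 38 26
f 39 38 37
f 27 37 44
f 37 26 43
f 44 43 30
f 37 43 44
f 27 44 49
f 44 30 50
f 49 50 32
f 44 50 49
f 27 49 53
f 49 32 56
f 53 56 33
f 49 56 53
f 28 54 42
f 54 33 55
f 42 55 29
f 54 55 42
f 26 38 62
f 38 28 63
f 62 63 35
f 38 63 62
f 30 43 59
f 43 26 58
f 59 58 34
f 43 58 59
f 32 50 51
f 50 30 47
f 51 47 31
f 50 47 51
f 33 56 52
f 56 32 48
f 52 48 25
f 56 48 52
f 67 66 70
f 67 70 68
f 68 70 71
f 68 71 69
f 70 66 72
f 70 72 71
f 71 72 73
f 71 73 69
f 72 66 74
f 72 74 73
f 73 74 75
f 73 75 69
f 74 66 76
f 74 76 75
f 75 76 77
f 75 77 69
f 76 66 78
f 76 78 77
f 77 78 79
f 77 79 69
f 78 66 80
f 78 80 79
f 79 80 81
f 79 81 69
f 80 66 82
f 80 82 81
f 81 82 83
f 81 83 69
f 82 66 84
f 82 84 83
f 83 84 85
f 83 85 69
f 84 66 86
f 84 86 85
f 85 86 87
f 85 87 69
f 86 66 88
f 86 88 87
f 87 88 89
f 87 89 69
f 88 66 67
f 88 67 89
f 89 67 68
f 89 68 69



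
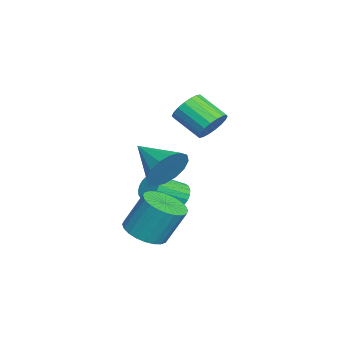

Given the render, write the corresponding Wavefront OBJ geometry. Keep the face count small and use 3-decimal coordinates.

v -1.766 -1.22 2.861
v -1.009 -1.565 3.081
v -1.777 -2.704 3.939
v -2.534 -2.36 3.719
v -1.072 -1.311 3.361
v -1.84 -2.451 4.219
v -1.273 -1.04 3.542
v -2.041 -2.179 4.4
v -1.571 -0.804 3.588
v -2.339 -1.944 4.446
v -1.908 -0.651 3.49
v -2.676 -1.791 4.348
v -2.216 -0.611 3.267
v -2.984 -1.75 4.125
v -2.436 -0.691 2.964
v -3.204 -1.83 3.822
v -2.523 -0.876 2.641
v -3.291 -2.015 3.499
v -2.46 -1.129 2.361
v -3.228 -2.269 3.219
v -2.259 -1.401 2.18
v -3.027 -2.54 3.038
v -1.961 -1.636 2.134
v -2.729 -2.776 2.992
v -1.624 -1.789 2.232
v -2.392 -2.929 3.09
v -1.316 -1.83 2.455
v -2.084 -2.969 3.313
v -1.096 -1.75 2.758
v -1.864 -2.889 3.616
v 2.867 -2.952 2.502
v 3.566 -3.254 3.269
v 1.553 -4.228 3.198
v 3.276 -2.832 3.495
v 2.877 -2.443 3.455
v 2.475 -2.19 3.16
v 2.179 -2.141 2.688
v 2.067 -2.309 2.167
v 2.169 -2.65 1.736
v 2.459 -3.071 1.51
v 2.858 -3.461 1.55
v 3.259 -3.714 1.845
v 3.556 -3.763 2.316
v 3.668 -3.594 2.837
v 2.508 -3.903 -1.279
v 3.525 -3.842 -1.313
v 3.53 -2.996 0.366
v 2.512 -3.057 0.399
v 3.421 -3.499 -1.486
v 3.426 -2.653 0.193
v 3.178 -3.217 -1.627
v 3.183 -2.371 0.052
v 2.833 -3.04 -1.715
v 2.837 -2.194 -0.037
v 2.438 -2.995 -1.737
v 2.443 -2.148 -0.059
v 2.054 -3.087 -1.69
v 2.058 -2.241 -0.011
v 1.739 -3.304 -1.579
v 1.743 -2.457 0.099
v 1.541 -3.612 -1.424
v 1.545 -2.765 0.255
v 1.49 -3.964 -1.246
v 1.495 -3.118 0.433
v 1.594 -4.307 -1.073
v 1.599 -3.461 0.606
v 1.837 -4.589 -0.932
v 1.842 -3.743 0.747
v 2.183 -4.766 -0.843
v 2.187 -3.92 0.835
v 2.577 -4.812 -0.821
v 2.582 -3.965 0.857
v 2.962 -4.719 -0.869
v 2.966 -3.873 0.81
v 3.277 -4.503 -0.979
v 3.281 -3.656 0.699
v 3.475 -4.195 -1.135
v 3.479 -3.348 0.544
v -0.485 -2.586 -0.717
v -0.046 -2.139 -0.405
v 0.624 -3.407 0.469
v 0.185 -3.854 0.157
v -0.275 -2.135 -0.225
v 0.396 -3.403 0.65
v -0.54 -2.209 -0.13
v 0.131 -3.477 0.745
v -0.795 -2.349 -0.136
v -0.125 -3.617 0.739
v -0.997 -2.529 -0.243
v -0.326 -3.797 0.632
v -1.11 -2.72 -0.432
v -0.44 -3.988 0.443
v -1.116 -2.887 -0.67
v -0.445 -4.155 0.205
v -1.012 -3.002 -0.917
v -0.341 -4.27 -0.042
v -0.817 -3.045 -1.129
v -0.147 -4.313 -0.254
v -0.565 -3.009 -1.269
v 0.106 -4.277 -0.395
v -0.299 -2.9 -1.315
v 0.371 -4.168 -0.44
v -0.065 -2.736 -1.257
v 0.605 -4.004 -0.382
v 0.096 -2.547 -1.106
v 0.766 -3.815 -0.231
v 0.156 -2.364 -0.887
v 0.827 -3.632 -0.013
v 0.106 -2.22 -0.64
v 0.777 -3.488 0.235
f 2 1 5
f 2 5 3
f 3 5 6
f 3 6 4
f 5 1 7
f 5 7 6
f 6 7 8
f 6 8 4
f 7 1 9
f 7 9 8
f 8 9 10
f 8 10 4
f 9 1 11
f 9 11 10
f 10 11 12
f 10 12 4
f 11 1 13
f 11 13 12
f 12 13 14
f 12 14 4
f 13 1 15
f 13 15 14
f 14 15 16
f 14 16 4
f 15 1 17
f 15 17 16
f 16 17 18
f 16 18 4
f 17 1 19
f 17 19 18
f 18 19 20
f 18 20 4
f 19 1 21
f 19 21 20
f 20 21 22
f 20 22 4
f 21 1 23
f 21 23 22
f 22 23 24
f 22 24 4
f 23 1 25
f 23 25 24
f 24 25 26
f 24 26 4
f 25 1 27
f 25 27 26
f 26 27 28
f 26 28 4
f 27 1 29
f 27 29 28
f 28 29 30
f 28 30 4
f 29 1 2
f 29 2 30
f 30 2 3
f 30 3 4
f 32 31 34
f 32 34 33
f 34 31 35
f 34 35 33
f 35 31 36
f 35 36 33
f 36 31 37
f 36 37 33
f 37 31 38
f 37 38 33
f 38 31 39
f 38 39 33
f 39 31 40
f 39 40 33
f 40 31 41
f 40 41 33
f 41 31 42
f 41 42 33
f 42 31 43
f 42 43 33
f 43 31 44
f 43 44 33
f 44 31 32
f 44 32 33
f 46 45 49
f 46 49 47
f 47 49 50
f 47 50 48
f 49 45 51
f 49 51 50
f 50 51 52
f 50 52 48
f 51 45 53
f 51 53 52
f 52 53 54
f 52 54 48
f 53 45 55
f 53 55 54
f 54 55 56
f 54 56 48
f 55 45 57
f 55 57 56
f 56 57 58
f 56 58 48
f 57 45 59
f 57 59 58
f 58 59 60
f 58 60 48
f 59 45 61
f 59 61 60
f 60 61 62
f 60 62 48
f 61 45 63
f 61 63 62
f 62 63 64
f 62 64 48
f 63 45 65
f 63 65 64
f 64 65 66
f 64 66 48
f 65 45 67
f 65 67 66
f 66 67 68
f 66 68 48
f 67 45 69
f 67 69 68
f 68 69 70
f 68 70 48
f 69 45 71
f 69 71 70
f 70 71 72
f 70 72 48
f 71 45 73
f 71 73 72
f 72 73 74
f 72 74 48
f 73 45 75
f 73 75 74
f 74 75 76
f 74 76 48
f 75 45 77
f 75 77 76
f 76 77 78
f 76 78 48
f 77 45 46
f 77 46 78
f 78 46 47
f 78 47 48
f 80 79 83
f 80 83 81
f 81 83 84
f 81 84 82
f 83 79 85
f 83 85 84
f 84 85 86
f 84 86 82
f 85 79 87
f 85 87 86
f 86 87 88
f 86 88 82
f 87 79 89
f 87 89 88
f 88 89 90
f 88 90 82
f 89 79 91
f 89 91 90
f 90 91 92
f 90 92 82
f 91 79 93
f 91 93 92
f 92 93 94
f 92 94 82
f 93 79 95
f 93 95 94
f 94 95 96
f 94 96 82
f 95 79 97
f 95 97 96
f 96 97 98
f 96 98 82
f 97 79 99
f 97 99 98
f 98 99 100
f 98 100 82
f 99 79 101
f 99 101 100
f 100 101 102
f 100 102 82
f 101 79 103
f 101 103 102
f 102 103 104
f 102 104 82
f 103 79 105
f 103 105 104
f 104 105 106
f 104 106 82
f 105 79 107
f 105 107 106
f 106 107 108
f 106 108 82
f 107 79 109
f 107 109 108
f 108 109 110
f 108 110 82
f 109 79 80
f 109 80 110
f 110 80 81
f 110 81 82



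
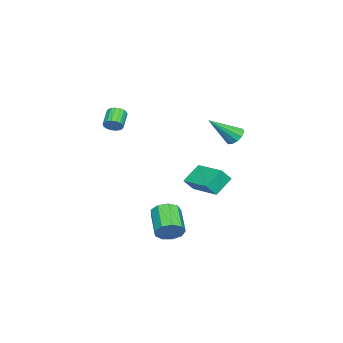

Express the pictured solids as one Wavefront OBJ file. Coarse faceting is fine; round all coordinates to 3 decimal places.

v -3.199 1.129 -2.549
v -4.11 1.661 -1.645
v -2.03 2.802 -2.356
v -2.941 3.334 -1.451
v -2.739 0.726 -1.849
v -3.65 1.258 -0.944
v -1.57 2.399 -1.655
v -2.481 2.931 -0.751
v -2.294 3.706 1.869
v -1.757 3.736 1.504
v -1.346 2.554 3.171
v -1.738 4.016 1.739
v -1.895 4.199 2.015
v -2.179 4.224 2.245
v -2.5 4.086 2.355
v -2.755 3.827 2.311
v -2.864 3.529 2.127
v -2.791 3.288 1.861
v -2.561 3.18 1.598
v -2.246 3.239 1.42
v -1.946 3.446 1.386
v 0.973 -1.812 3.04
v 1.286 -1.777 3.479
v 0.399 -1.893 4.119
v 0.087 -1.928 3.68
v 1.226 -1.548 3.437
v 0.34 -1.664 4.078
v 1.116 -1.372 3.317
v 0.23 -1.487 3.958
v 0.978 -1.282 3.142
v 0.092 -1.398 3.783
v 0.839 -1.298 2.947
v -0.048 -1.413 3.587
v 0.727 -1.415 2.77
v -0.16 -1.53 3.41
v 0.663 -1.611 2.646
v -0.224 -1.727 3.287
v 0.661 -1.847 2.601
v -0.226 -1.963 3.241
v 0.72 -2.076 2.642
v -0.166 -2.192 3.283
v 0.83 -2.253 2.762
v -0.056 -2.368 3.403
v 0.968 -2.342 2.937
v 0.082 -2.458 3.578
v 1.108 -2.327 3.133
v 0.221 -2.442 3.773
v 1.22 -2.21 3.31
v 0.333 -2.325 3.95
v 1.284 -2.013 3.433
v 0.397 -2.129 4.074
v 1.43 1.412 -3.948
v 1.763 1.676 -3.258
v 0.423 0.971 -2.342
v 0.09 0.708 -3.032
v 1.421 2.061 -3.463
v 0.081 1.356 -2.546
v 1.083 2.142 -3.894
v -0.257 1.438 -2.978
v 0.908 1.882 -4.351
v -0.433 1.178 -3.435
v 0.977 1.403 -4.619
v -0.364 0.698 -3.703
v 1.258 0.927 -4.573
v -0.083 0.223 -3.657
v 1.62 0.679 -4.235
v 0.279 -0.026 -3.319
v 1.893 0.774 -3.763
v 0.552 0.069 -2.846
v 1.95 1.167 -3.377
v 0.609 0.463 -2.46
f 2 4 1
f 5 2 1
f 1 4 3
f 3 5 1
f 2 8 4
f 6 2 5
f 6 8 2
f 4 8 3
f 7 5 3
f 3 8 7
f 7 6 5
f 8 6 7
f 10 9 12
f 10 12 11
f 12 9 13
f 12 13 11
f 13 9 14
f 13 14 11
f 14 9 15
f 14 15 11
f 15 9 16
f 15 16 11
f 16 9 17
f 16 17 11
f 17 9 18
f 17 18 11
f 18 9 19
f 18 19 11
f 19 9 20
f 19 20 11
f 20 9 21
f 20 21 11
f 21 9 10
f 21 10 11
f 23 22 26
f 23 26 24
f 24 26 27
f 24 27 25
f 26 22 28
f 26 28 27
f 27 28 29
f 27 29 25
f 28 22 30
f 28 30 29
f 29 30 31
f 29 31 25
f 30 22 32
f 30 32 31
f 31 32 33
f 31 33 25
f 32 22 34
f 32 34 33
f 33 34 35
f 33 35 25
f 34 22 36
f 34 36 35
f 35 36 37
f 35 37 25
f 36 22 38
f 36 38 37
f 37 38 39
f 37 39 25
f 38 22 40
f 38 40 39
f 39 40 41
f 39 41 25
f 40 22 42
f 40 42 41
f 41 42 43
f 41 43 25
f 42 22 44
f 42 44 43
f 43 44 45
f 43 45 25
f 44 22 46
f 44 46 45
f 45 46 47
f 45 47 25
f 46 22 48
f 46 48 47
f 47 48 49
f 47 49 25
f 48 22 50
f 48 50 49
f 49 50 51
f 49 51 25
f 50 22 23
f 50 23 51
f 51 23 24
f 51 24 25
f 53 52 56
f 53 56 54
f 54 56 57
f 54 57 55
f 56 52 58
f 56 58 57
f 57 58 59
f 57 59 55
f 58 52 60
f 58 60 59
f 59 60 61
f 59 61 55
f 60 52 62
f 60 62 61
f 61 62 63
f 61 63 55
f 62 52 64
f 62 64 63
f 63 64 65
f 63 65 55
f 64 52 66
f 64 66 65
f 65 66 67
f 65 67 55
f 66 52 68
f 66 68 67
f 67 68 69
f 67 69 55
f 68 52 70
f 68 70 69
f 69 70 71
f 69 71 55
f 70 52 53
f 70 53 71
f 71 53 54
f 71 54 55



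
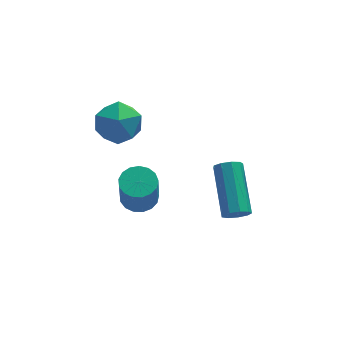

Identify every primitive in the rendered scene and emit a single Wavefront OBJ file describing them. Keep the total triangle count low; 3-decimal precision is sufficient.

v -2.062 0.315 1.141
v -1.404 -0.304 1.342
v -2.876 -0.176 2.298
v -2.218 -0.795 2.499
v -2.058 0.108 2.624
v -1.555 0.411 1.909
v -2.725 -0.891 1.731
v -2.222 -0.588 1.016
v -1.814 -1.049 1.707
v -1.402 -0.432 2.259
v -2.878 -0.048 1.381
v -2.466 0.569 1.933
v -1.71 -1.588 -0.979
v -1.29 -1.13 -0.789
v -1.391 -1.593 0.549
v -1.81 -2.052 0.359
v -1.568 -0.992 -0.762
v -1.668 -1.456 0.576
v -1.879 -0.991 -0.785
v -1.979 -1.455 0.553
v -2.15 -1.127 -0.853
v -2.25 -1.591 0.486
v -2.321 -1.369 -0.949
v -2.421 -1.832 0.39
v -2.352 -1.66 -1.052
v -2.452 -2.124 0.286
v -2.235 -1.936 -1.139
v -2.336 -2.399 0.2
v -1.999 -2.131 -1.189
v -2.099 -2.595 0.15
v -1.696 -2.203 -1.191
v -1.796 -2.666 0.148
v -1.396 -2.133 -1.144
v -1.497 -2.597 0.194
v -1.169 -1.939 -1.06
v -1.269 -2.402 0.278
v -1.065 -1.664 -0.957
v -1.165 -2.128 0.381
v -1.109 -1.372 -0.859
v -1.209 -1.836 0.479
v 1.544 -1.793 -2.476
v 1.921 -1.985 -2.173
v 1.992 -0.238 -1.161
v 1.616 -0.047 -1.464
v 2.063 -1.826 -2.457
v 2.135 -0.079 -1.445
v 1.962 -1.651 -2.751
v 2.034 0.095 -1.739
v 1.666 -1.544 -2.916
v 1.738 0.203 -1.904
v 1.313 -1.553 -2.875
v 1.385 0.194 -1.863
v 1.068 -1.674 -2.647
v 1.14 0.072 -1.635
v 1.046 -1.852 -2.34
v 1.117 -0.105 -1.328
v 1.257 -2.002 -2.096
v 1.329 -0.255 -1.084
v 1.602 -2.054 -2.03
v 1.674 -0.307 -1.018
f 1 12 6
f 1 6 2
f 1 2 8
f 1 8 11
f 1 11 12
f 2 6 10
f 6 12 5
f 12 11 3
f 11 8 7
f 8 2 9
f 4 10 5
f 4 5 3
f 4 3 7
f 4 7 9
f 4 9 10
f 5 10 6
f 3 5 12
f 7 3 11
f 9 7 8
f 10 9 2
f 14 13 17
f 14 17 15
f 15 17 18
f 15 18 16
f 17 13 19
f 17 19 18
f 18 19 20
f 18 20 16
f 19 13 21
f 19 21 20
f 20 21 22
f 20 22 16
f 21 13 23
f 21 23 22
f 22 23 24
f 22 24 16
f 23 13 25
f 23 25 24
f 24 25 26
f 24 26 16
f 25 13 27
f 25 27 26
f 26 27 28
f 26 28 16
f 27 13 29
f 27 29 28
f 28 29 30
f 28 30 16
f 29 13 31
f 29 31 30
f 30 31 32
f 30 32 16
f 31 13 33
f 31 33 32
f 32 33 34
f 32 34 16
f 33 13 35
f 33 35 34
f 34 35 36
f 34 36 16
f 35 13 37
f 35 37 36
f 36 37 38
f 36 38 16
f 37 13 39
f 37 39 38
f 38 39 40
f 38 40 16
f 39 13 14
f 39 14 40
f 40 14 15
f 40 15 16
f 42 41 45
f 42 45 43
f 43 45 46
f 43 46 44
f 45 41 47
f 45 47 46
f 46 47 48
f 46 48 44
f 47 41 49
f 47 49 48
f 48 49 50
f 48 50 44
f 49 41 51
f 49 51 50
f 50 51 52
f 50 52 44
f 51 41 53
f 51 53 52
f 52 53 54
f 52 54 44
f 53 41 55
f 53 55 54
f 54 55 56
f 54 56 44
f 55 41 57
f 55 57 56
f 56 57 58
f 56 58 44
f 57 41 59
f 57 59 58
f 58 59 60
f 58 60 44
f 59 41 42
f 59 42 60
f 60 42 43
f 60 43 44

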